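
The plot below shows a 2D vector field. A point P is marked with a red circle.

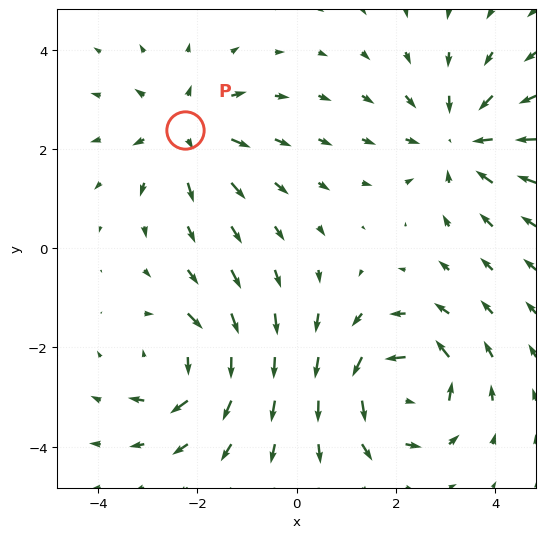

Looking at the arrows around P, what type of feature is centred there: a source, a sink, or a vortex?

source

At P (-2.3, 2.4) the arrows spread outward. Divergence about +4, curl ≈0 — positive divergence with near-zero curl is a source.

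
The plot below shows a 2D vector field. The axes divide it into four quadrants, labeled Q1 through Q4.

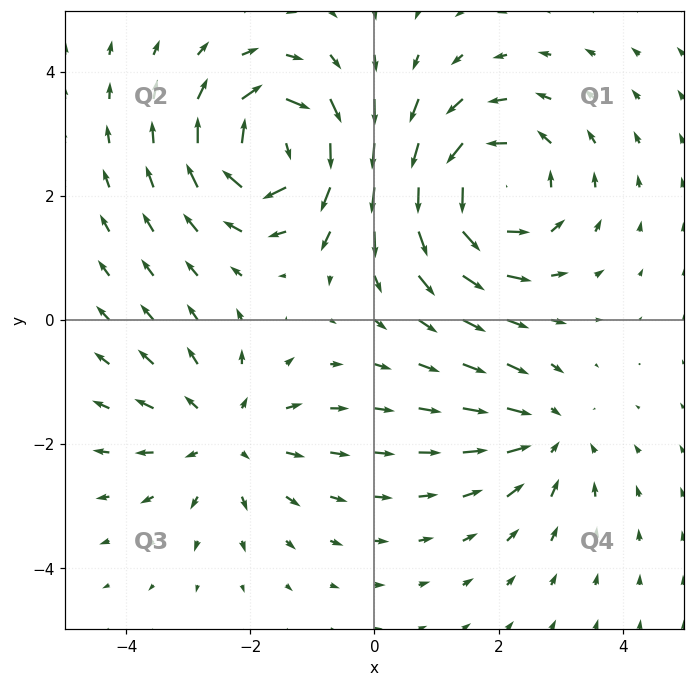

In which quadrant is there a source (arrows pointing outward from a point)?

Q3

The source sits at approximately (-2.4, -1.9), which lies in quadrant Q3. The divergence there is about +3, positive as expected for a source.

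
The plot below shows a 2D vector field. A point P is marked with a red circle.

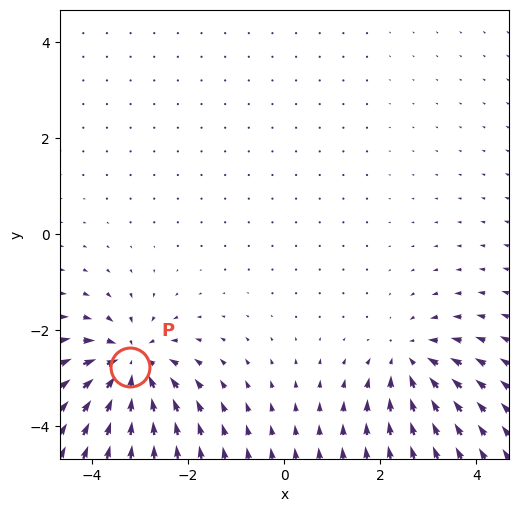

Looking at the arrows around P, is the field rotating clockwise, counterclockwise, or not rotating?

Near P at (-3.2, -2.8) the arrows show no circulation. The curl there is ≈0.

not rotating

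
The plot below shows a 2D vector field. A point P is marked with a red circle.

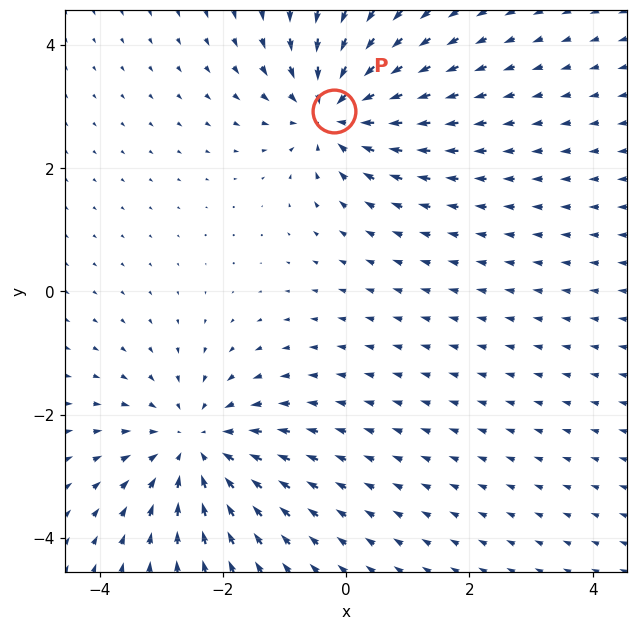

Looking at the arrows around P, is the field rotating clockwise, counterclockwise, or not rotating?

Near P at (-0.2, 2.9) the arrows show no circulation. The curl there is ≈0.

not rotating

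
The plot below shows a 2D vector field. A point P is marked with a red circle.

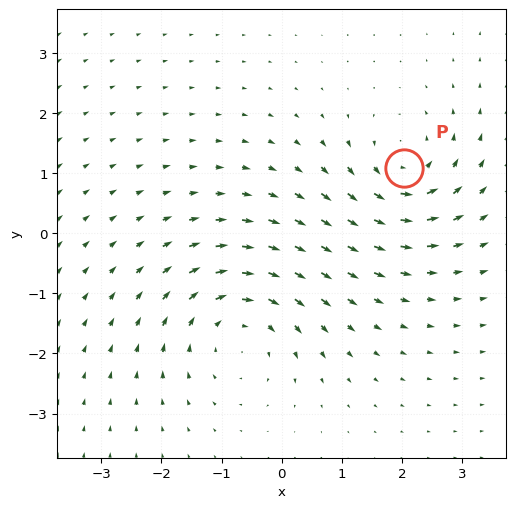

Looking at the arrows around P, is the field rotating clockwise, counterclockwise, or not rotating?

counterclockwise

Near P at (2.0, 1.1) the arrows circulate counterclockwise. The curl (z-component) there is about +4; positive curl means counterclockwise rotation.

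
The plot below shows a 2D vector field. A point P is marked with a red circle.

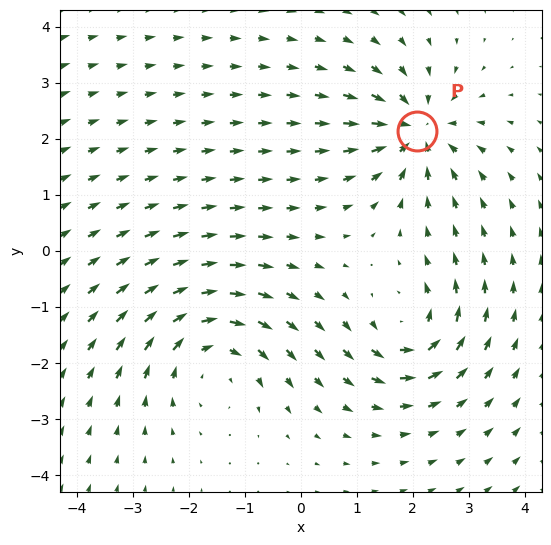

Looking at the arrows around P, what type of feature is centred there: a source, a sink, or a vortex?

sink

At P (2.1, 2.1) the arrows converge inward. Divergence about -5, curl ≈0 — negative divergence with near-zero curl is a sink.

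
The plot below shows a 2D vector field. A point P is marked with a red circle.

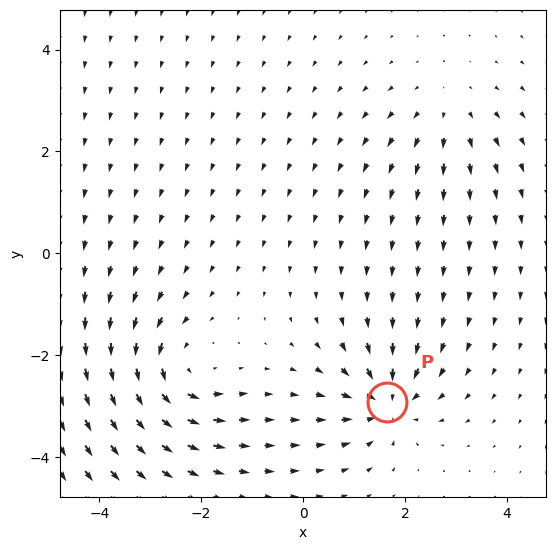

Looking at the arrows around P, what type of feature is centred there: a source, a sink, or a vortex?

At P (1.6, -2.9) the arrows converge inward. Divergence about -5, curl ≈0 — negative divergence with near-zero curl is a sink.

sink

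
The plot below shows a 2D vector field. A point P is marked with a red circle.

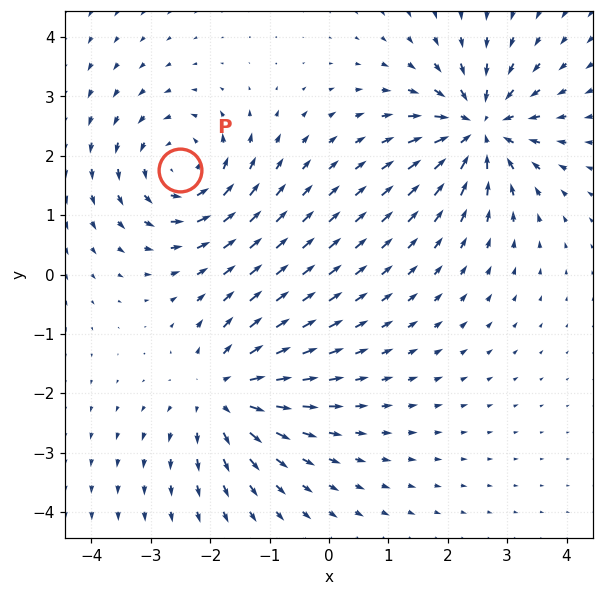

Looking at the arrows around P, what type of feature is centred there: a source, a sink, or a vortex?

At P (-2.5, 1.8) the arrows circulate counterclockwise. Divergence ≈0, curl about +5 — near-zero divergence with nonzero curl is a vortex.

vortex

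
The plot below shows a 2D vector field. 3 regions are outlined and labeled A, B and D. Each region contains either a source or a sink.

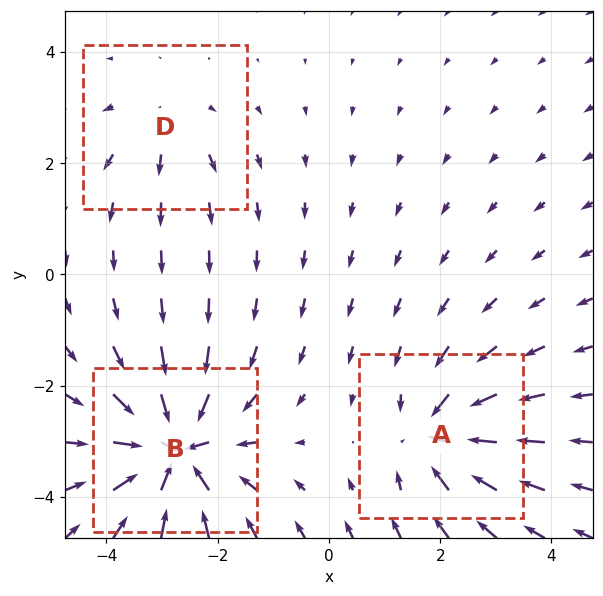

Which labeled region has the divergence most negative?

B

Divergence at each region's feature centre — A: about -4, B: about -6, D: about +2. Region B is most negative.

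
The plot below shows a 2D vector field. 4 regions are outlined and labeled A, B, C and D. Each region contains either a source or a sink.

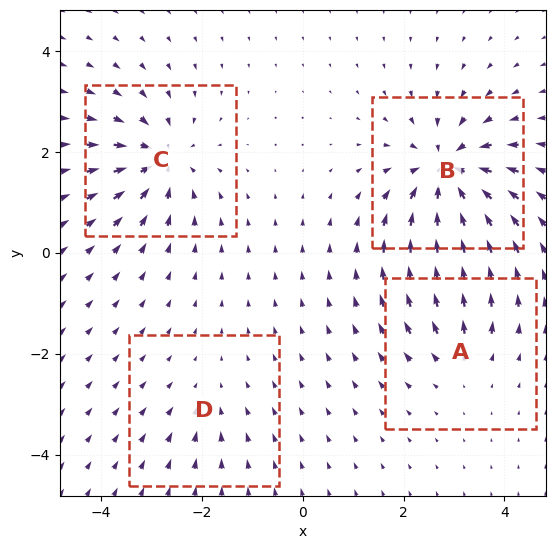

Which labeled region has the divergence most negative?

B

Divergence at each region's feature centre — A: about +4, B: about -8, C: about -6, D: about -2. Region B is most negative.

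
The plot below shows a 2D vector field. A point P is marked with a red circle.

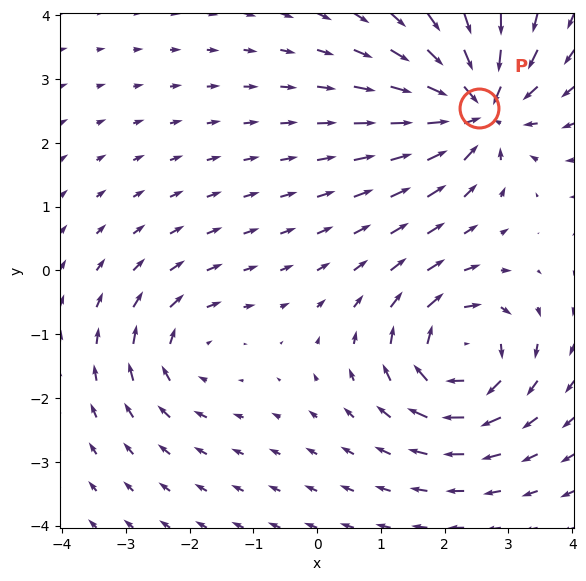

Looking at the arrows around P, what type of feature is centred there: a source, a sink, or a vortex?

At P (2.5, 2.5) the arrows converge inward. Divergence about -7, curl ≈0 — negative divergence with near-zero curl is a sink.

sink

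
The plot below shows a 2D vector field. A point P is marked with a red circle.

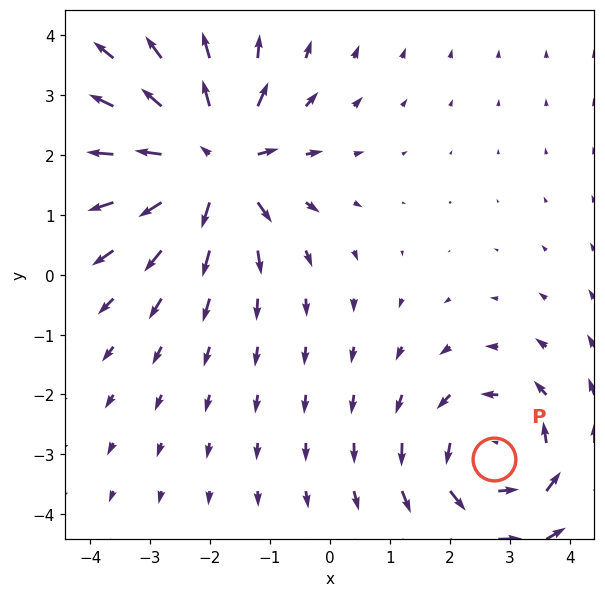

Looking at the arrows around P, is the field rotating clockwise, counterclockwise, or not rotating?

counterclockwise

Near P at (2.7, -3.1) the arrows circulate counterclockwise. The curl (z-component) there is about +3; positive curl means counterclockwise rotation.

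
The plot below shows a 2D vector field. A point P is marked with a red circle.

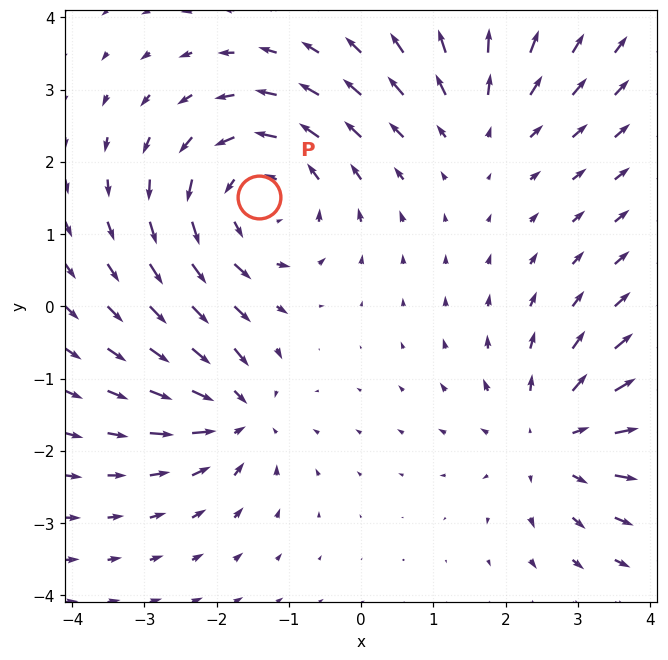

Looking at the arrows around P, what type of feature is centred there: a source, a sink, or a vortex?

vortex

At P (-1.4, 1.5) the arrows circulate counterclockwise. Divergence ≈0, curl about +4 — near-zero divergence with nonzero curl is a vortex.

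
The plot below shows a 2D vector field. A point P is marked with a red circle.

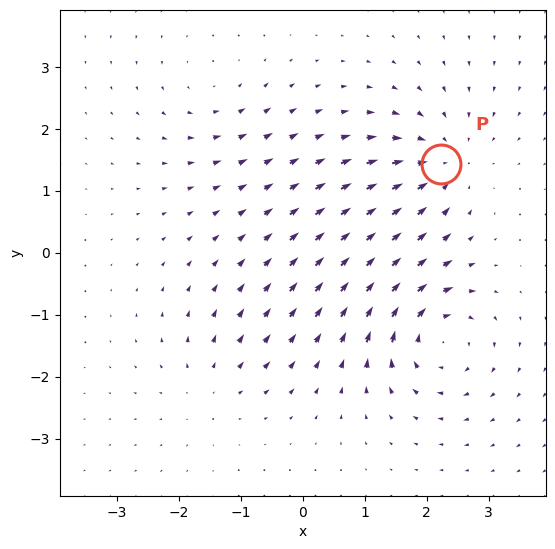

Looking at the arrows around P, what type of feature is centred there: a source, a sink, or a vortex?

At P (2.2, 1.4) the arrows converge inward. Divergence about -5, curl ≈0 — negative divergence with near-zero curl is a sink.

sink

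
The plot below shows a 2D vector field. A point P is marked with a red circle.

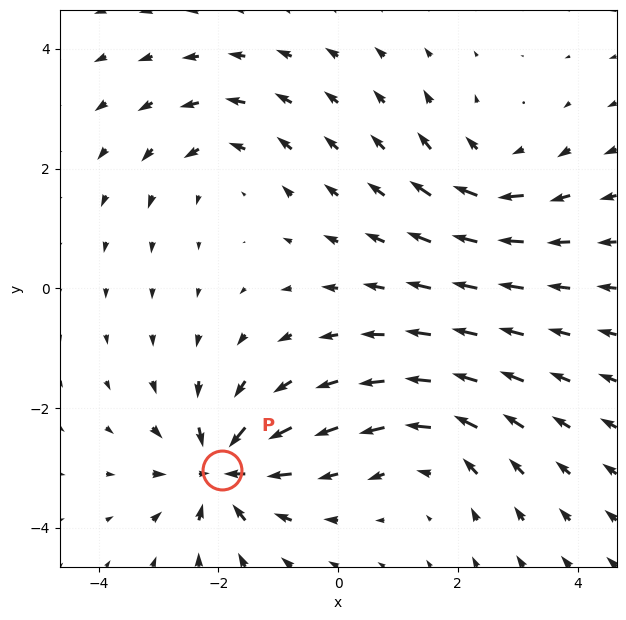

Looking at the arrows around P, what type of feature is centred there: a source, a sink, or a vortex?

sink

At P (-1.9, -3.0) the arrows converge inward. Divergence about -6, curl ≈0 — negative divergence with near-zero curl is a sink.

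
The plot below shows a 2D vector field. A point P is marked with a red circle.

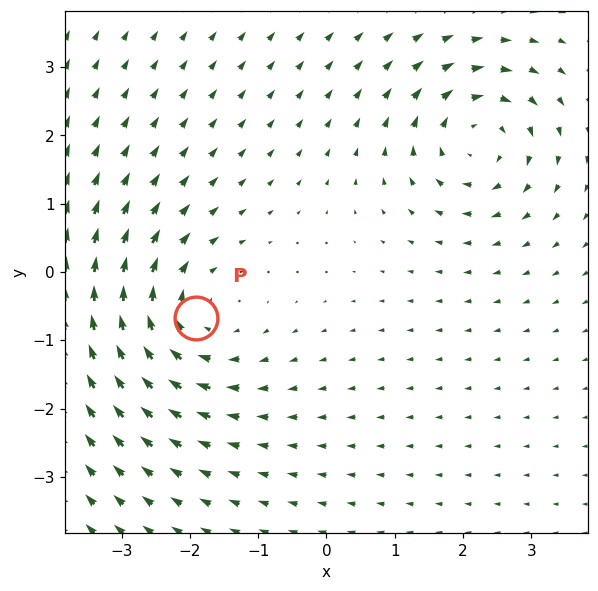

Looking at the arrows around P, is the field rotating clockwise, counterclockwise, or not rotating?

Near P at (-1.9, -0.7) the arrows circulate clockwise. The curl (z-component) there is about -3; negative curl means clockwise rotation.

clockwise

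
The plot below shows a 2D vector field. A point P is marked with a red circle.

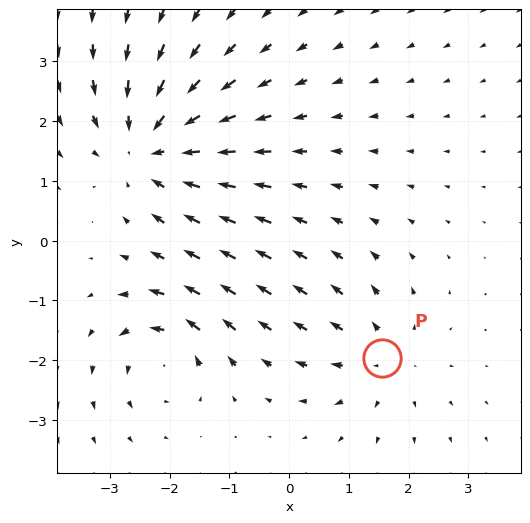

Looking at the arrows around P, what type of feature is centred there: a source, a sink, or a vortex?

At P (1.5, -2.0) the arrows spread outward. Divergence about +3, curl ≈0 — positive divergence with near-zero curl is a source.

source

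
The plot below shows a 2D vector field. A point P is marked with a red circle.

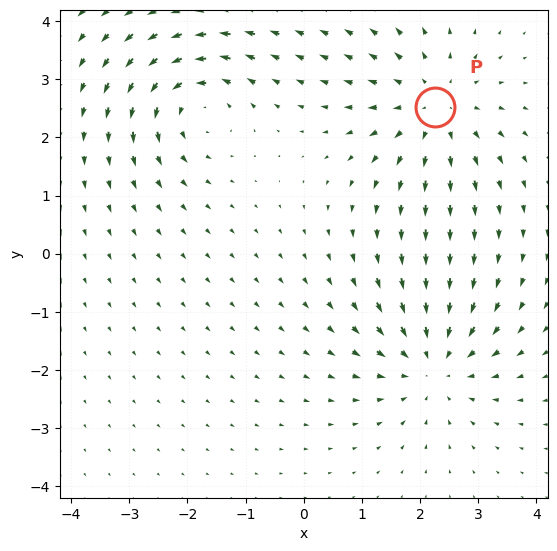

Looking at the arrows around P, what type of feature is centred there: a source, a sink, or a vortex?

At P (2.3, 2.5) the arrows spread outward. Divergence about +3, curl ≈0 — positive divergence with near-zero curl is a source.

source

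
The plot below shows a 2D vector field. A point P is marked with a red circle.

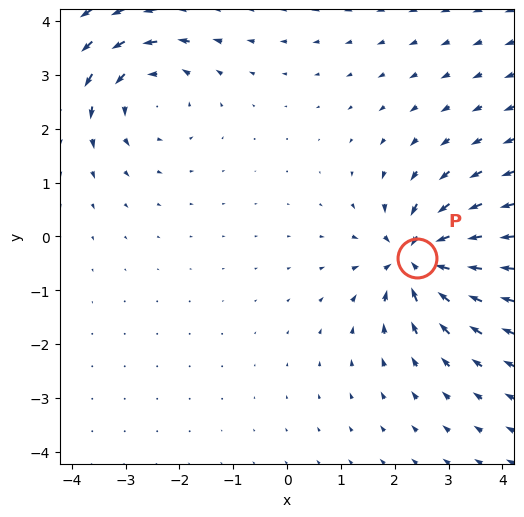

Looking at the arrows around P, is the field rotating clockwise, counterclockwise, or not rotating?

Near P at (2.4, -0.4) the arrows show no circulation. The curl there is ≈0.

not rotating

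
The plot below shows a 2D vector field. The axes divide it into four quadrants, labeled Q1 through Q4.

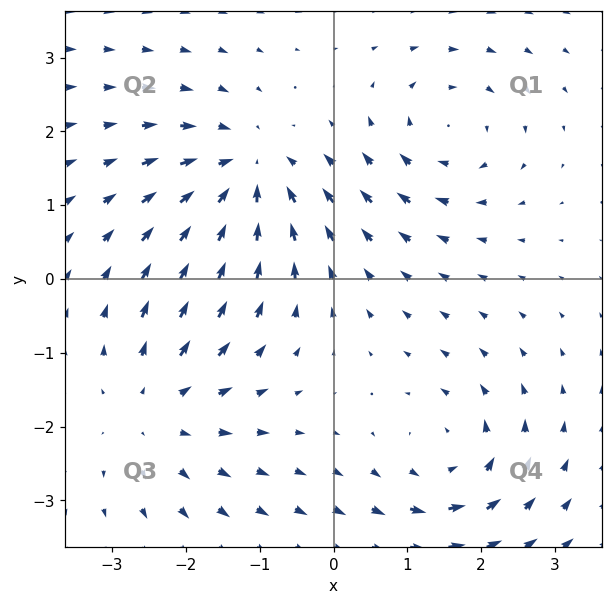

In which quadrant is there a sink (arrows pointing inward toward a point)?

Q2

The sink sits at approximately (-1.2, 1.4), which lies in quadrant Q2. The divergence there is about -5, negative as expected for a sink.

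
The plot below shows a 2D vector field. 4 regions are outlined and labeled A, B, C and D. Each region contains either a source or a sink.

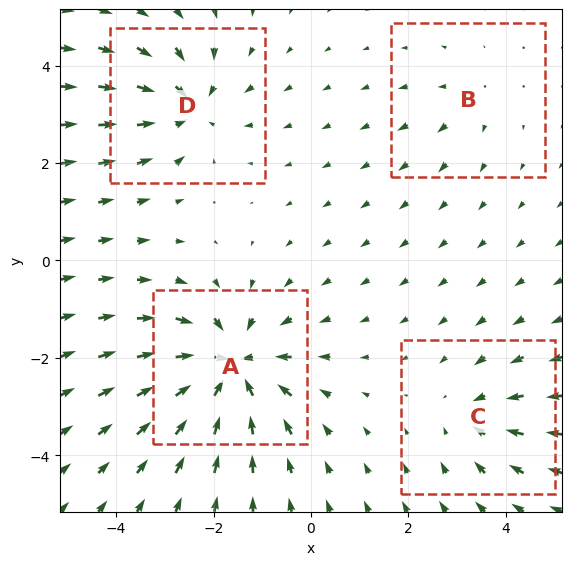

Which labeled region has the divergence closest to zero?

B

Divergence at each region's feature centre — A: about -7, B: about +2, C: about -3, D: about -5. Region B is closest to zero.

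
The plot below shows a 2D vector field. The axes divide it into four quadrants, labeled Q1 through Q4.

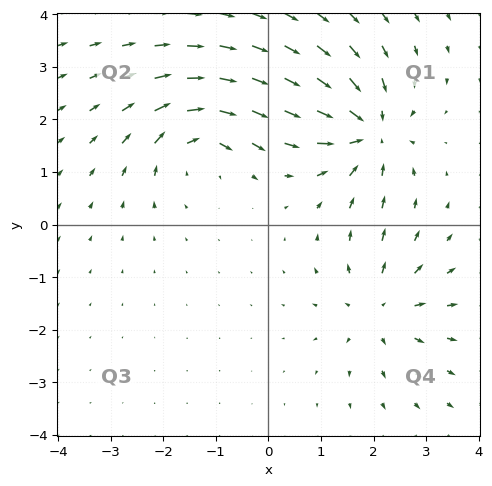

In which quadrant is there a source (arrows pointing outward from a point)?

The source sits at approximately (2.1, -1.6), which lies in quadrant Q4. The divergence there is about +4, positive as expected for a source.

Q4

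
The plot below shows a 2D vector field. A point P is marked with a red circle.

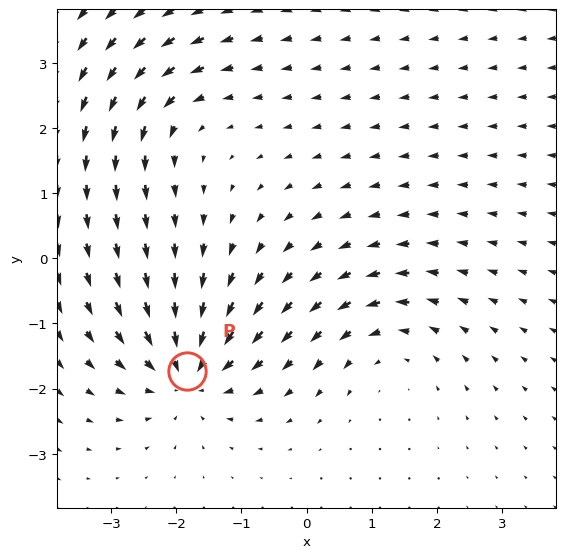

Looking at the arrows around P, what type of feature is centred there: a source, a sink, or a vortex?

sink

At P (-1.8, -1.7) the arrows converge inward. Divergence about -5, curl ≈0 — negative divergence with near-zero curl is a sink.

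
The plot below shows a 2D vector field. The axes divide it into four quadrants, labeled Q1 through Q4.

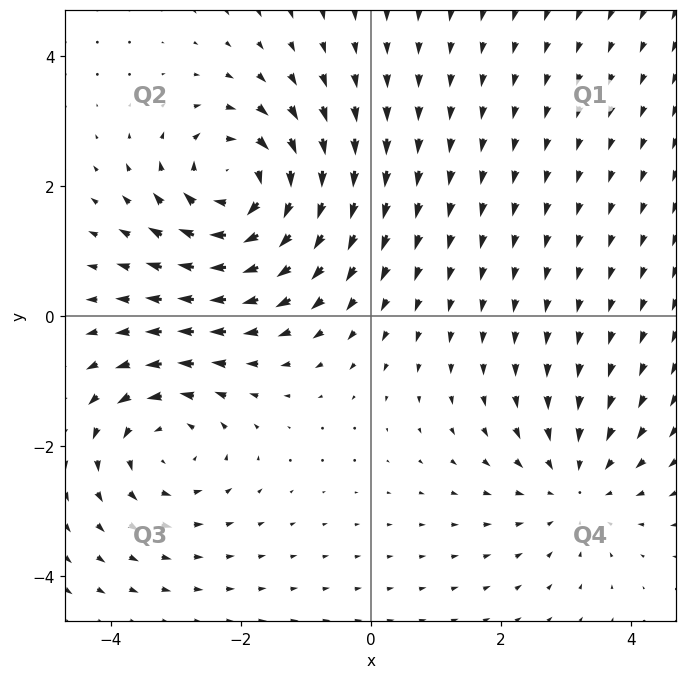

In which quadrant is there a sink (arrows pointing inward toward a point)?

The sink sits at approximately (3.2, -2.6), which lies in quadrant Q4. The divergence there is about -2, negative as expected for a sink.

Q4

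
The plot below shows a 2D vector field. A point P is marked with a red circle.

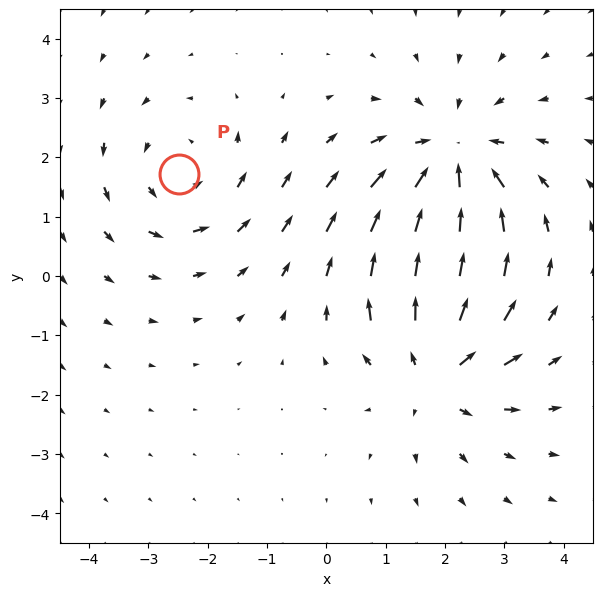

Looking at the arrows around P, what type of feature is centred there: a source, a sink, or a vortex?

vortex

At P (-2.5, 1.7) the arrows circulate counterclockwise. Divergence ≈0, curl about +3 — near-zero divergence with nonzero curl is a vortex.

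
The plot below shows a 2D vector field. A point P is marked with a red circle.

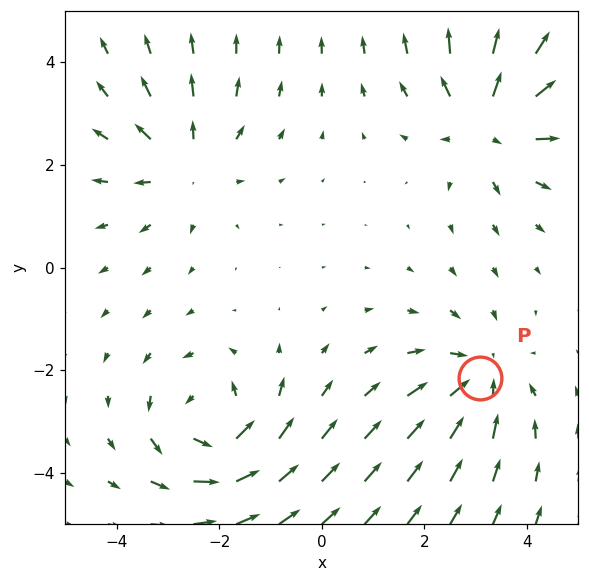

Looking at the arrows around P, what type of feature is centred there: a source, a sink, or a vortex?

At P (3.1, -2.2) the arrows converge inward. Divergence about -3, curl ≈0 — negative divergence with near-zero curl is a sink.

sink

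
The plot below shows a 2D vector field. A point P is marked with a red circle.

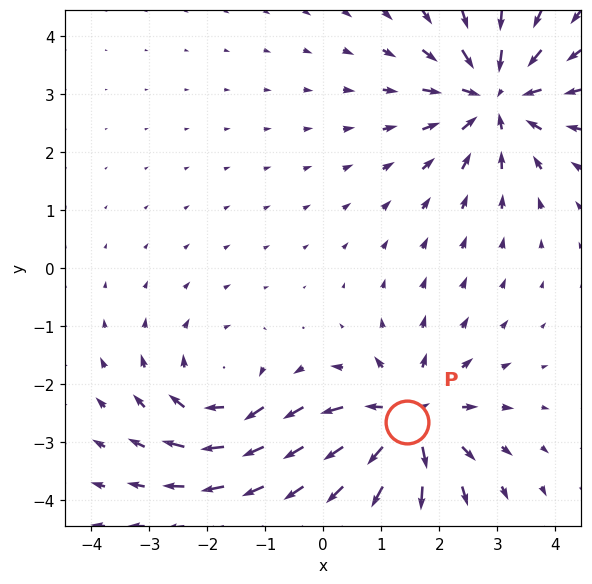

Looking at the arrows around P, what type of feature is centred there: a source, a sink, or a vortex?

At P (1.4, -2.6) the arrows spread outward. Divergence about +6, curl ≈0 — positive divergence with near-zero curl is a source.

source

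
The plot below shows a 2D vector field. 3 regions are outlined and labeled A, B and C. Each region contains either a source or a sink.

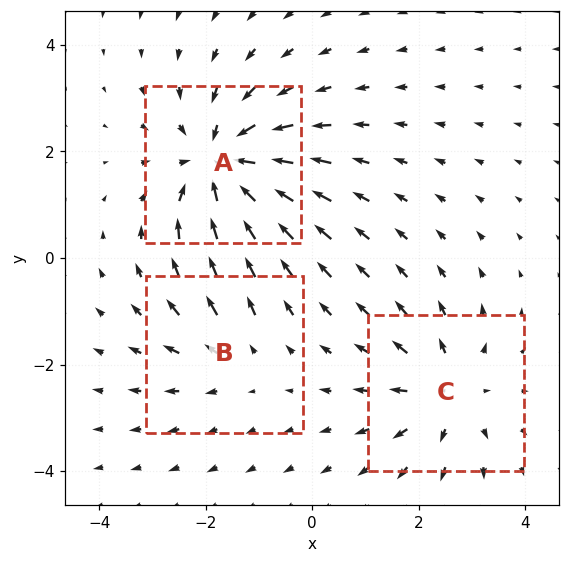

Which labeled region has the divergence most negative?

A

Divergence at each region's feature centre — A: about -4, B: about +2, C: about +3. Region A is most negative.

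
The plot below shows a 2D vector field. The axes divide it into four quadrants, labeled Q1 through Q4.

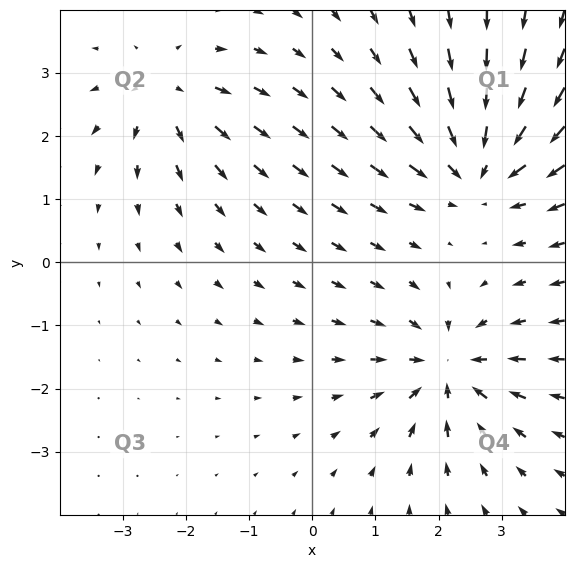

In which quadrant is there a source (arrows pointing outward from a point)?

The source sits at approximately (-2.3, 2.7), which lies in quadrant Q2. The divergence there is about +4, positive as expected for a source.

Q2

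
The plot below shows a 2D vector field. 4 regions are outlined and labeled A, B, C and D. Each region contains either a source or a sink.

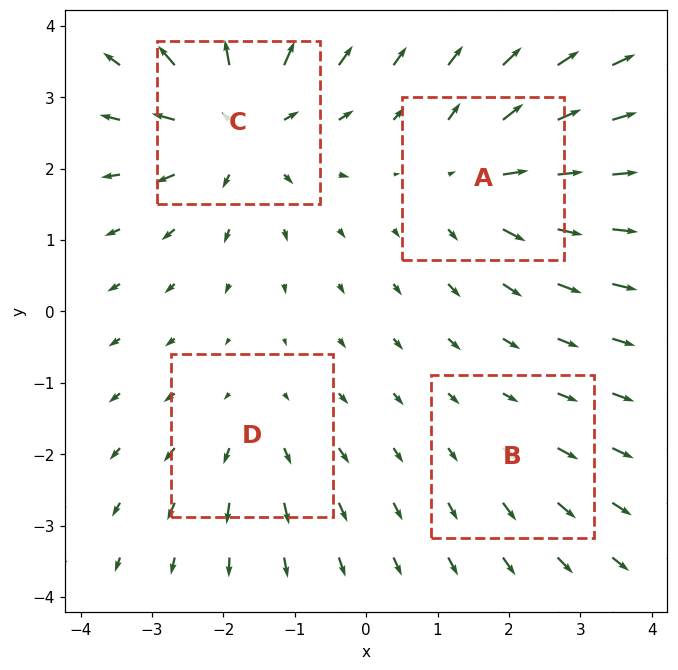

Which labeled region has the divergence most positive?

Divergence at each region's feature centre — A: about +5, B: about +2, C: about +7, D: about +3. Region C is most positive.

C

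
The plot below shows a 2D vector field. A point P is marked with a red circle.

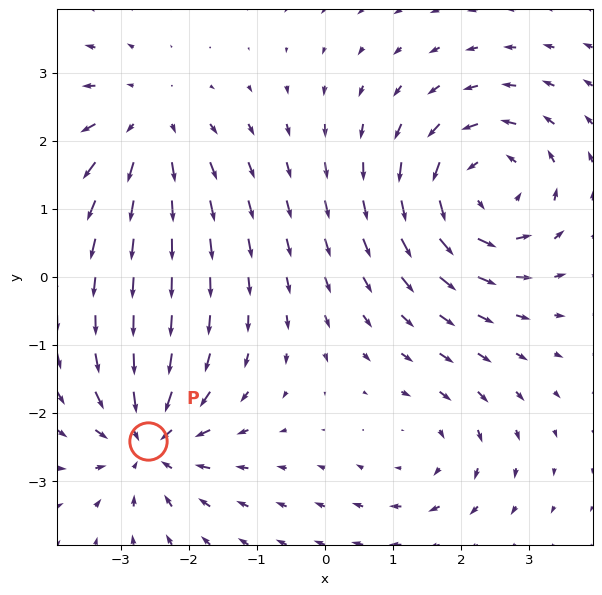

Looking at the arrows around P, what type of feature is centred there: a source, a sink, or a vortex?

sink

At P (-2.6, -2.4) the arrows converge inward. Divergence about -5, curl ≈0 — negative divergence with near-zero curl is a sink.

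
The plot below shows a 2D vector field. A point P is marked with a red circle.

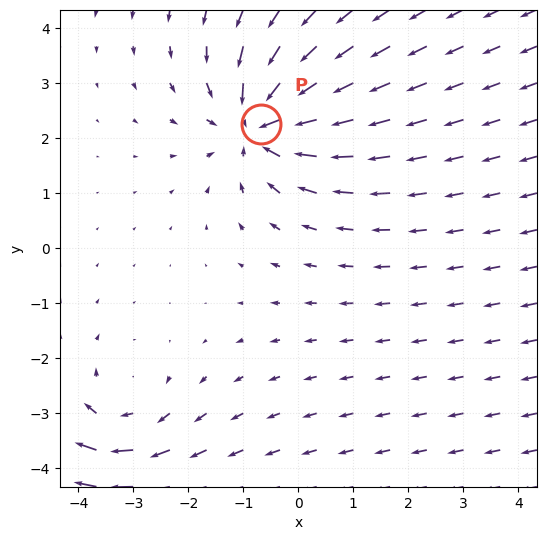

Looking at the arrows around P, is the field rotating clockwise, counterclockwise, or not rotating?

not rotating

Near P at (-0.7, 2.3) the arrows show no circulation. The curl there is ≈0.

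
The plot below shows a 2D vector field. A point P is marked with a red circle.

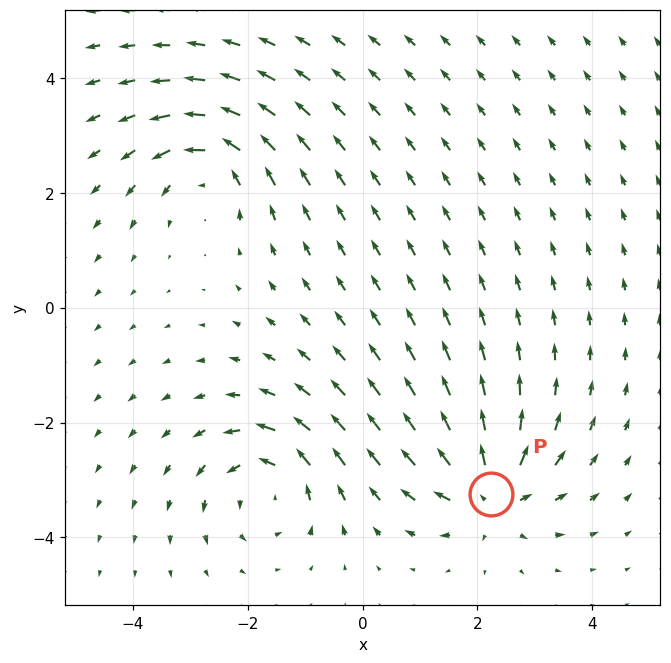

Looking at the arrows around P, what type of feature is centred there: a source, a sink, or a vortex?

At P (2.2, -3.2) the arrows spread outward. Divergence about +5, curl ≈0 — positive divergence with near-zero curl is a source.

source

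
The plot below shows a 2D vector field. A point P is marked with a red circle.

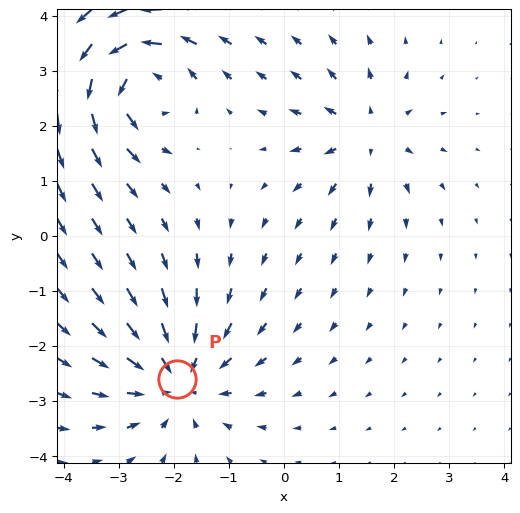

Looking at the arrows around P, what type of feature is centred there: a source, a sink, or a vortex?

At P (-1.9, -2.6) the arrows converge inward. Divergence about -4, curl ≈0 — negative divergence with near-zero curl is a sink.

sink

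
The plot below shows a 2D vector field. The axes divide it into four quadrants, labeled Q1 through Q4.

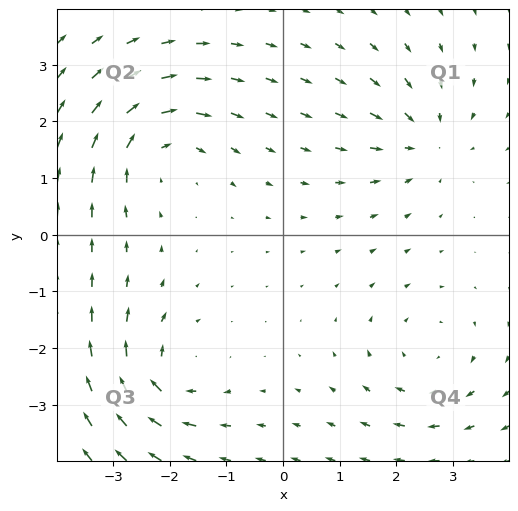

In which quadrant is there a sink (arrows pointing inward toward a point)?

Q1

The sink sits at approximately (2.5, 1.7), which lies in quadrant Q1. The divergence there is about -4, negative as expected for a sink.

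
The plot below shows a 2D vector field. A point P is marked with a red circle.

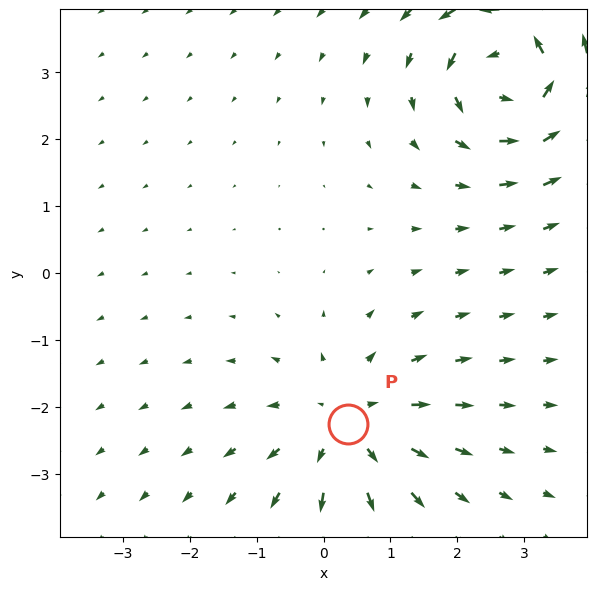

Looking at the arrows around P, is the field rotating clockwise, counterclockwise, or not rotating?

not rotating

Near P at (0.4, -2.3) the arrows show no circulation. The curl there is ≈0.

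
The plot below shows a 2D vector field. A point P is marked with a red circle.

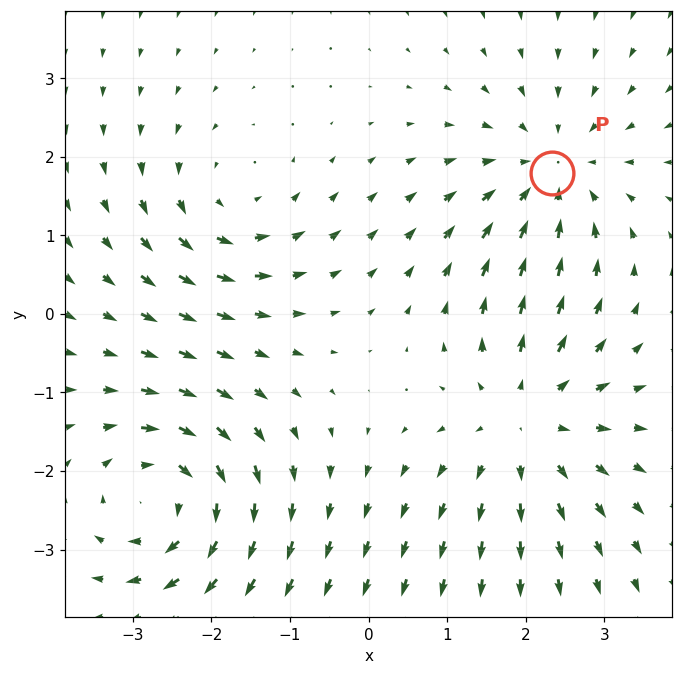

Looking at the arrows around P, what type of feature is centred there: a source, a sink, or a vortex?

sink

At P (2.3, 1.8) the arrows converge inward. Divergence about -4, curl ≈0 — negative divergence with near-zero curl is a sink.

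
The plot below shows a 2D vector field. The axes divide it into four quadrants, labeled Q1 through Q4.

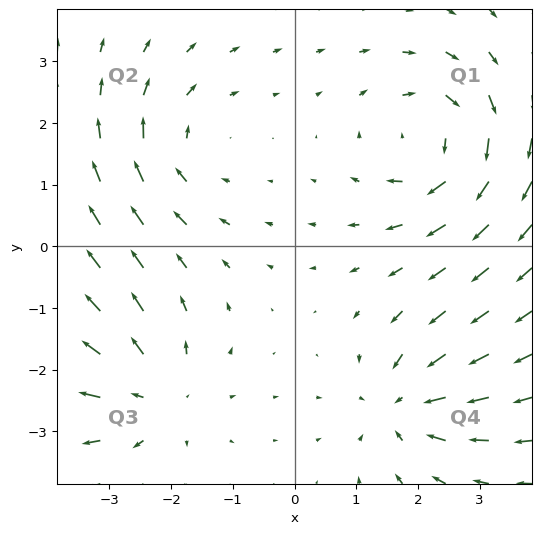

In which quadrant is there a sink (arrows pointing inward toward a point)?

The sink sits at approximately (1.8, -2.6), which lies in quadrant Q4. The divergence there is about -4, negative as expected for a sink.

Q4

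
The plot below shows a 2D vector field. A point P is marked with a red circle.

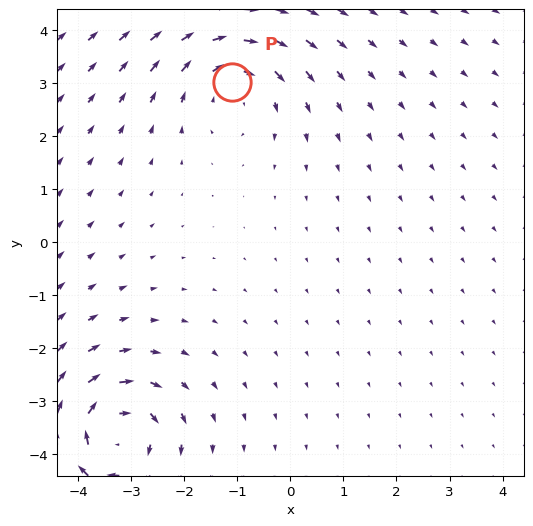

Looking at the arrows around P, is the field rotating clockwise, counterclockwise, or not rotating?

clockwise

Near P at (-1.1, 3.0) the arrows circulate clockwise. The curl (z-component) there is about -4; negative curl means clockwise rotation.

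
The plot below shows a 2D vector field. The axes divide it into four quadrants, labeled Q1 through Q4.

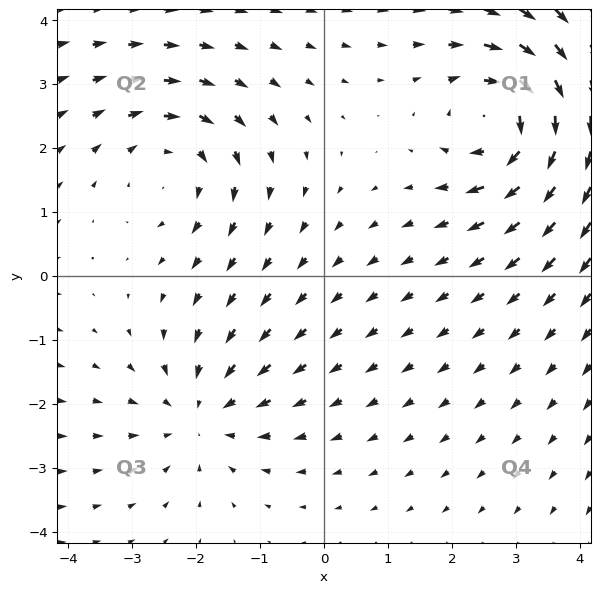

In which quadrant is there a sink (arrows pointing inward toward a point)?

The sink sits at approximately (-1.9, -2.2), which lies in quadrant Q3. The divergence there is about -3, negative as expected for a sink.

Q3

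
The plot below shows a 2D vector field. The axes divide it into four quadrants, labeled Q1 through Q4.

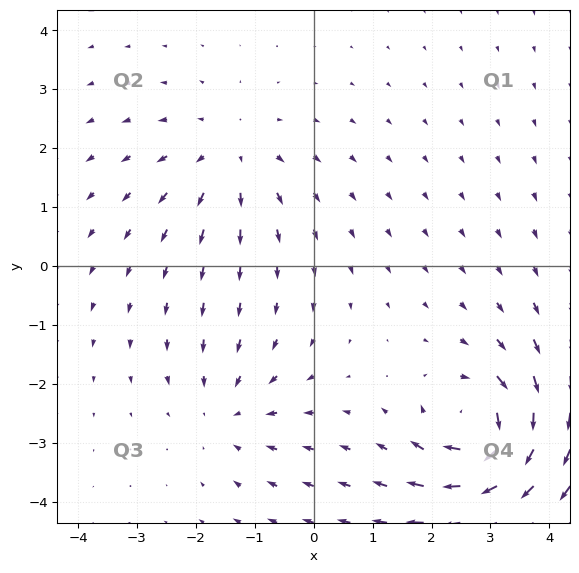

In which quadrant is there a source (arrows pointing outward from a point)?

Q2

The source sits at approximately (-1.4, 1.9), which lies in quadrant Q2. The divergence there is about +3, positive as expected for a source.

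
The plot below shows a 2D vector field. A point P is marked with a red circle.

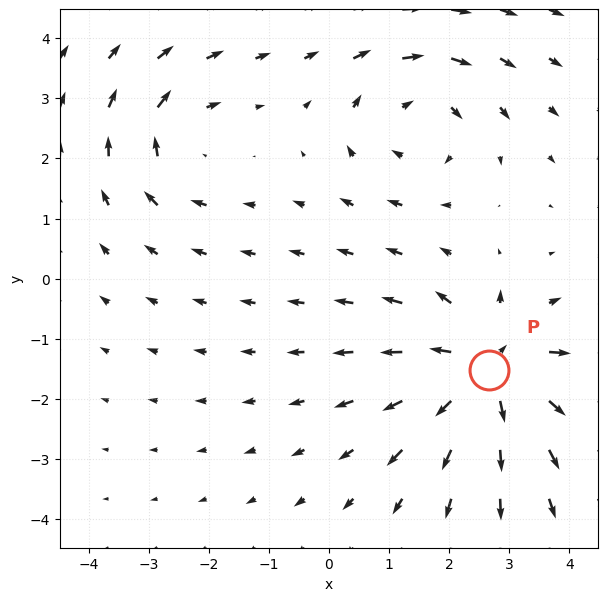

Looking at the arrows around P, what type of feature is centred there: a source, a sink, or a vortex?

At P (2.7, -1.5) the arrows spread outward. Divergence about +6, curl ≈0 — positive divergence with near-zero curl is a source.

source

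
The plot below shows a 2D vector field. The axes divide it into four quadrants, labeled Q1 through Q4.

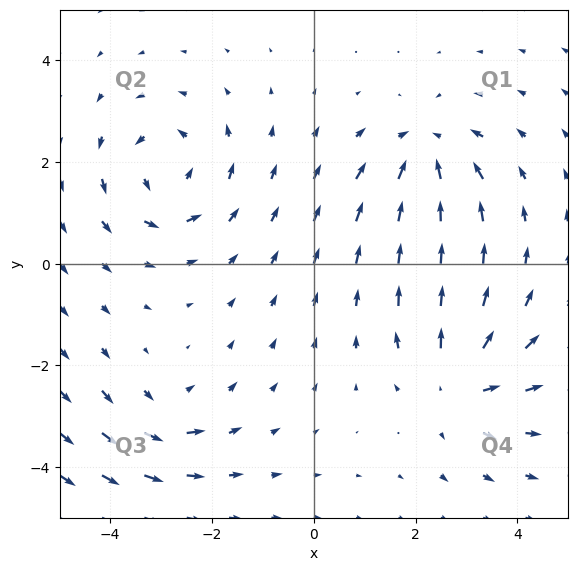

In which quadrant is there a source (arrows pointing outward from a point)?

The source sits at approximately (2.8, -2.4), which lies in quadrant Q4. The divergence there is about +4, positive as expected for a source.

Q4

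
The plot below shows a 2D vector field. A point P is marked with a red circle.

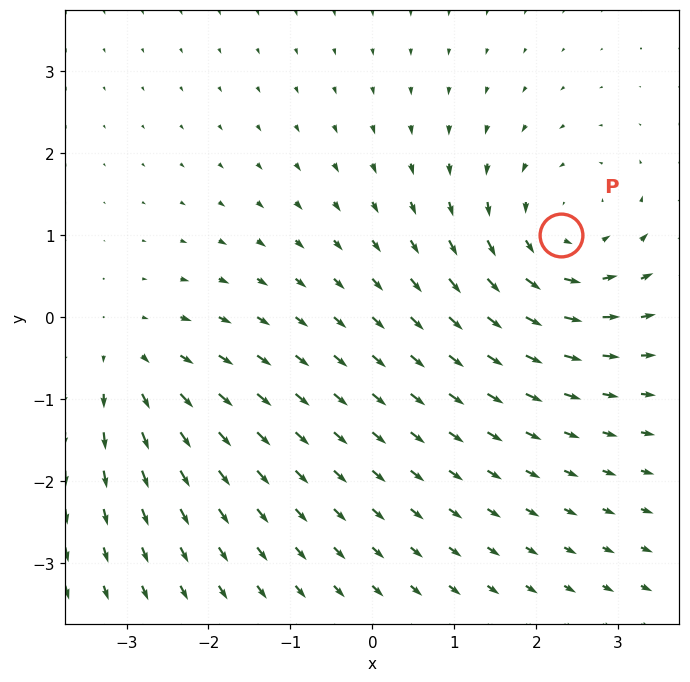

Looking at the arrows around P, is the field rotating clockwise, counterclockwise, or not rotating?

Near P at (2.3, 1.0) the arrows circulate counterclockwise. The curl (z-component) there is about +4; positive curl means counterclockwise rotation.

counterclockwise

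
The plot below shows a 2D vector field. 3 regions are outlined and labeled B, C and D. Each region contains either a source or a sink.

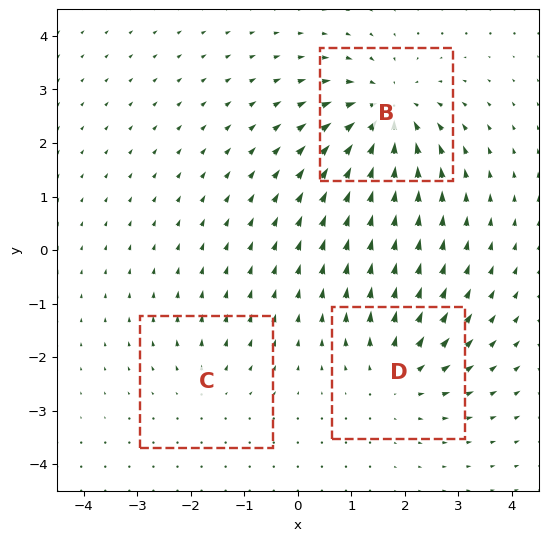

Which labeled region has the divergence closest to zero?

C

Divergence at each region's feature centre — B: about -5, C: about +2, D: about +4. Region C is closest to zero.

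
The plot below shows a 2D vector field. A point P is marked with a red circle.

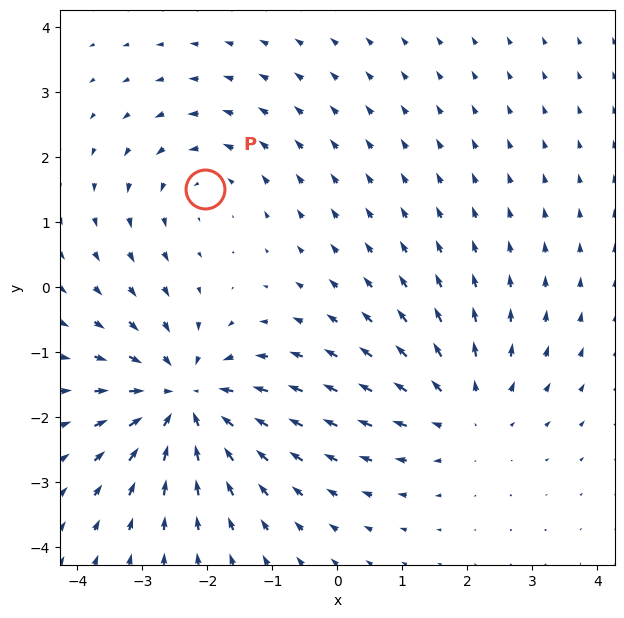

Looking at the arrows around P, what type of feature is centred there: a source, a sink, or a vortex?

At P (-2.0, 1.5) the arrows circulate counterclockwise. Divergence ≈0, curl about +2 — near-zero divergence with nonzero curl is a vortex.

vortex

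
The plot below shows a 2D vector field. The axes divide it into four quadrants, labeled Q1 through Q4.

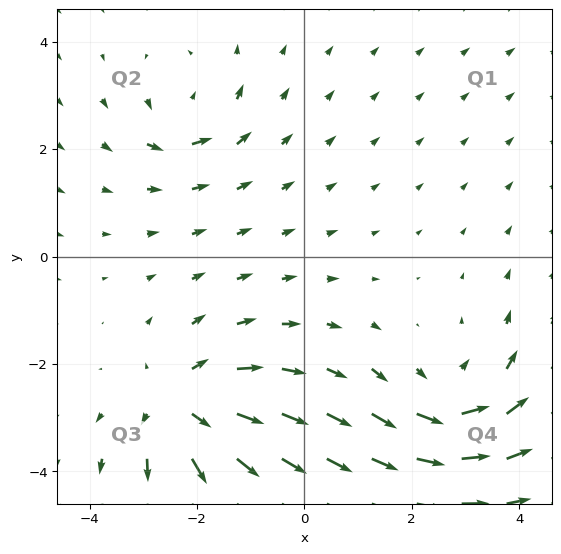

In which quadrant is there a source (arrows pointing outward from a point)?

The source sits at approximately (-2.3, -2.8), which lies in quadrant Q3. The divergence there is about +5, positive as expected for a source.

Q3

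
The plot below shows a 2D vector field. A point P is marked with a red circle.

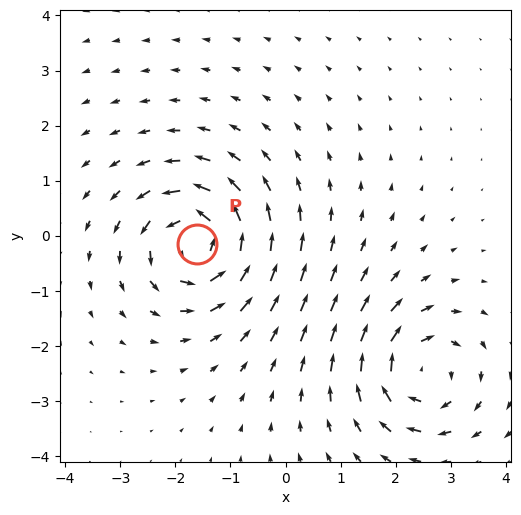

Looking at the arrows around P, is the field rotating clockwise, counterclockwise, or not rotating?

counterclockwise

Near P at (-1.6, -0.1) the arrows circulate counterclockwise. The curl (z-component) there is about +6; positive curl means counterclockwise rotation.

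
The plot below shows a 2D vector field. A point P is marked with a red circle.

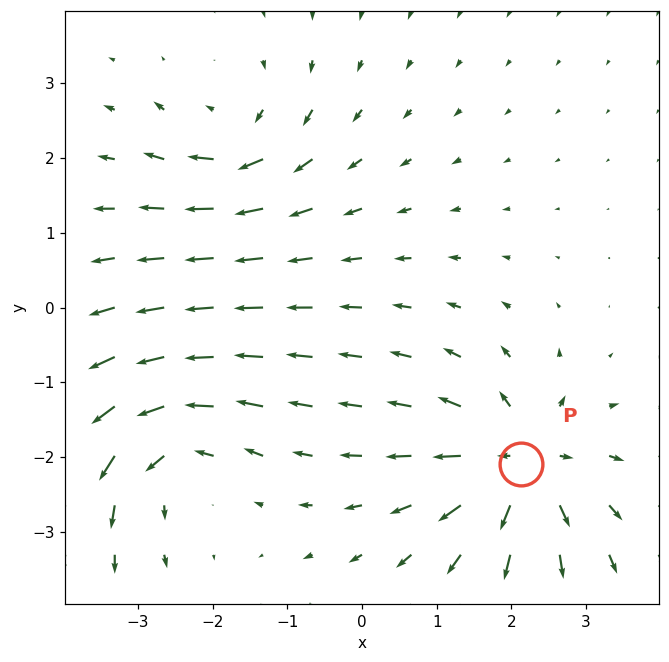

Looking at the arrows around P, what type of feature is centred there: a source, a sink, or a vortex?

At P (2.1, -2.1) the arrows spread outward. Divergence about +7, curl ≈0 — positive divergence with near-zero curl is a source.

source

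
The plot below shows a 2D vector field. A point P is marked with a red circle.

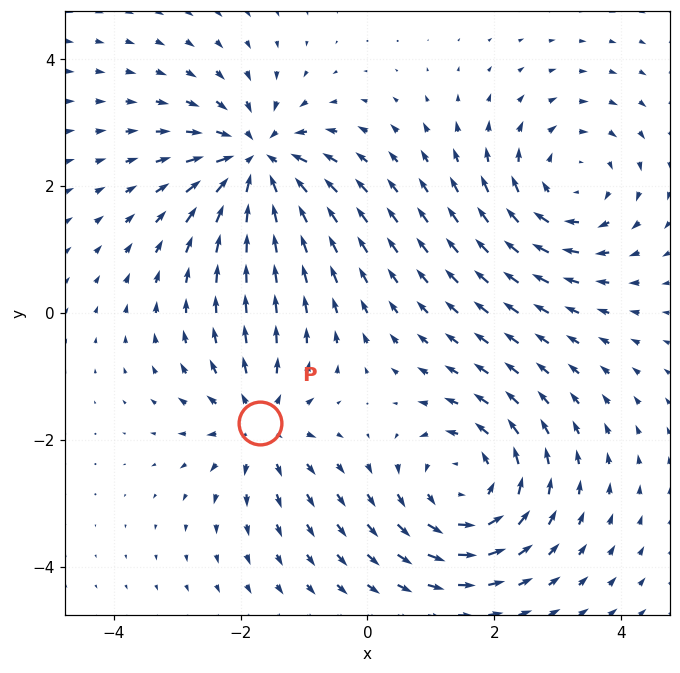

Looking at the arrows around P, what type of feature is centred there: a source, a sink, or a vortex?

source

At P (-1.7, -1.7) the arrows spread outward. Divergence about +4, curl ≈0 — positive divergence with near-zero curl is a source.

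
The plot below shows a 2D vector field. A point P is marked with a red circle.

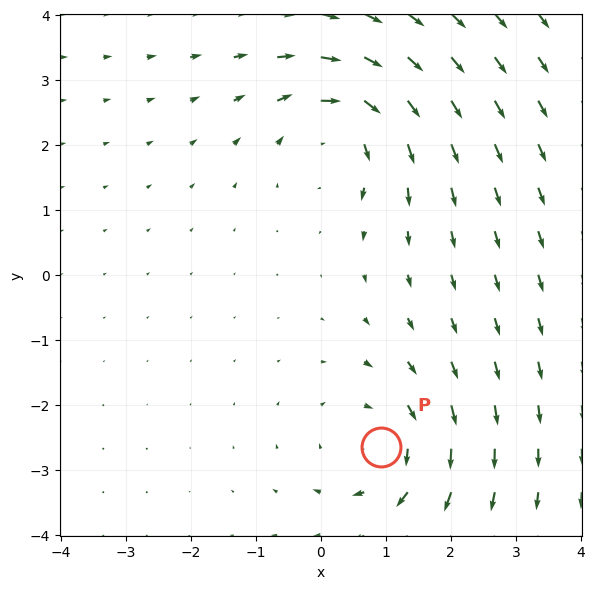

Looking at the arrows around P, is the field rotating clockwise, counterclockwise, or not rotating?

Near P at (0.9, -2.6) the arrows circulate clockwise. The curl (z-component) there is about -4; negative curl means clockwise rotation.

clockwise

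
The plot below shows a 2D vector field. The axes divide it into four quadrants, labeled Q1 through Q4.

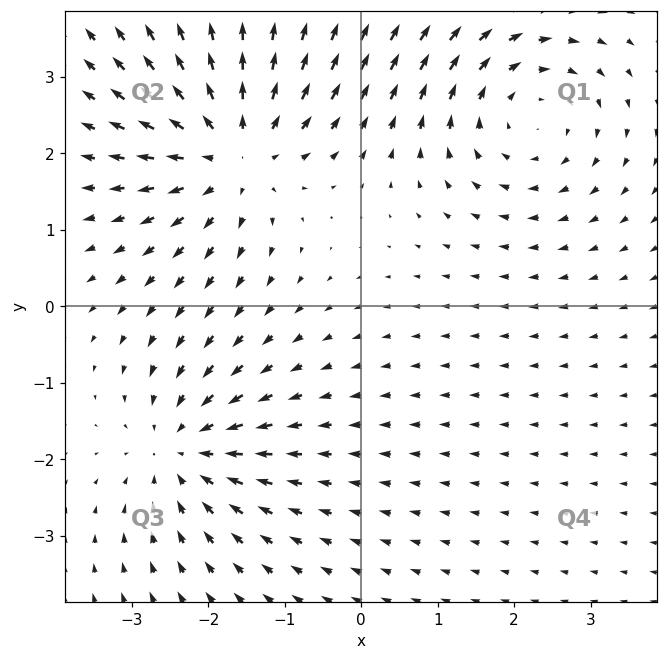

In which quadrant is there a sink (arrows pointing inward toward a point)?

The sink sits at approximately (-2.3, -1.9), which lies in quadrant Q3. The divergence there is about -4, negative as expected for a sink.

Q3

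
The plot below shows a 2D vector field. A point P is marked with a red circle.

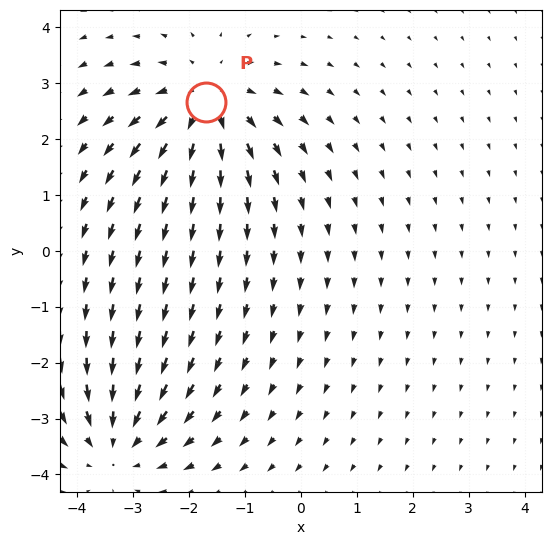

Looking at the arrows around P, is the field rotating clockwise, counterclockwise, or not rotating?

not rotating

Near P at (-1.7, 2.7) the arrows show no circulation. The curl there is ≈0.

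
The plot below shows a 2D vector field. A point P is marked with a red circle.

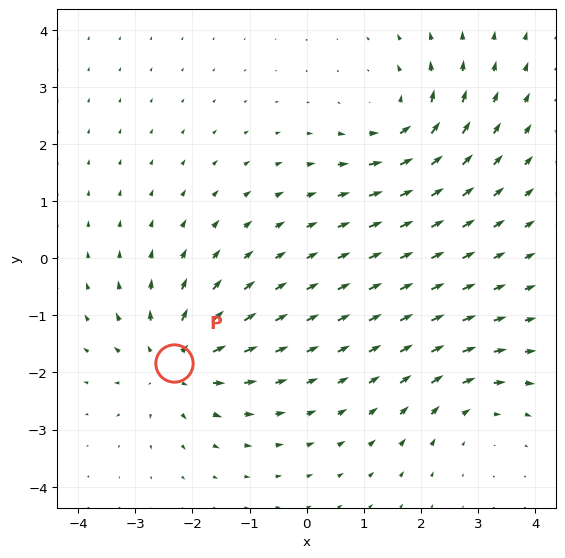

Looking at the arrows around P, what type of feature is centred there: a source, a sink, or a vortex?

At P (-2.3, -1.8) the arrows spread outward. Divergence about +5, curl ≈0 — positive divergence with near-zero curl is a source.

source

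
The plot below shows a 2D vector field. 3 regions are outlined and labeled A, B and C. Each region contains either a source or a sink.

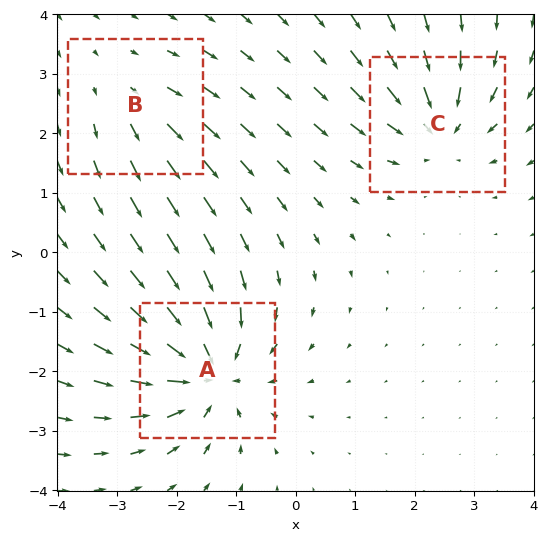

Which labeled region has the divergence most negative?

Divergence at each region's feature centre — A: about -6, B: about +2, C: about -4. Region A is most negative.

A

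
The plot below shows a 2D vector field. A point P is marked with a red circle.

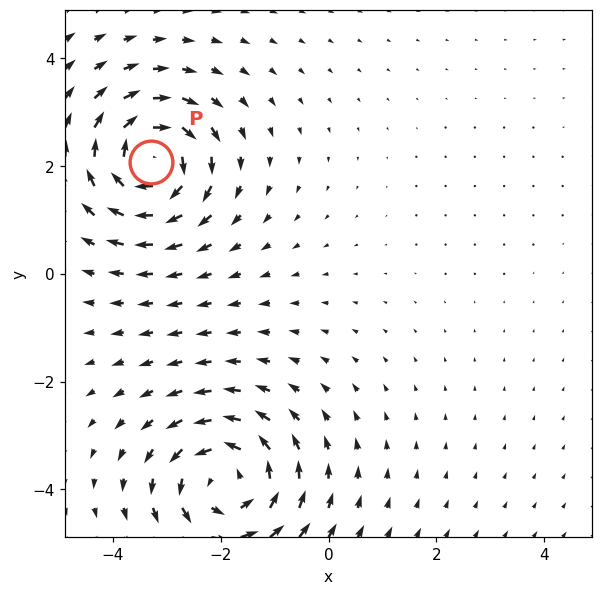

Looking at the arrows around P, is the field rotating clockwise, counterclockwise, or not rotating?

Near P at (-3.3, 2.1) the arrows circulate clockwise. The curl (z-component) there is about -6; negative curl means clockwise rotation.

clockwise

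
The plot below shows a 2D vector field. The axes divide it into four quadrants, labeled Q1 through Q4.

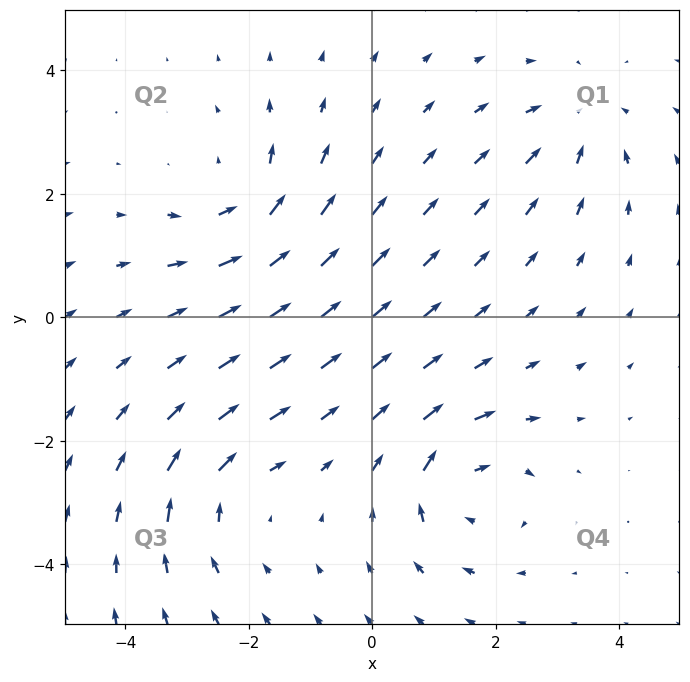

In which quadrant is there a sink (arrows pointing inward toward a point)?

Q1

The sink sits at approximately (3.4, 3.2), which lies in quadrant Q1. The divergence there is about -4, negative as expected for a sink.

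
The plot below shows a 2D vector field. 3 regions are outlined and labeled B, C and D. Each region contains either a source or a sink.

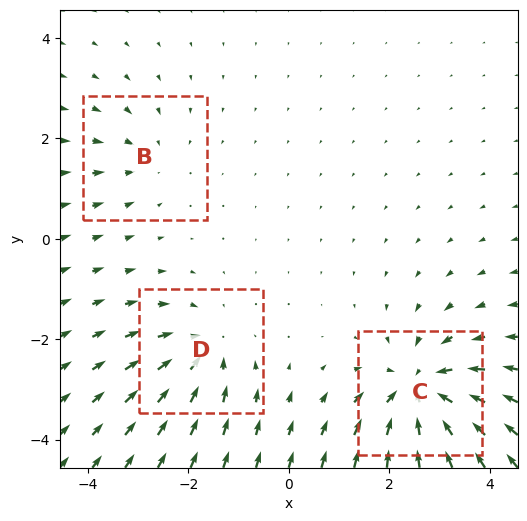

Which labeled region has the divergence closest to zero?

B

Divergence at each region's feature centre — B: about -2, C: about -5, D: about -3. Region B is closest to zero.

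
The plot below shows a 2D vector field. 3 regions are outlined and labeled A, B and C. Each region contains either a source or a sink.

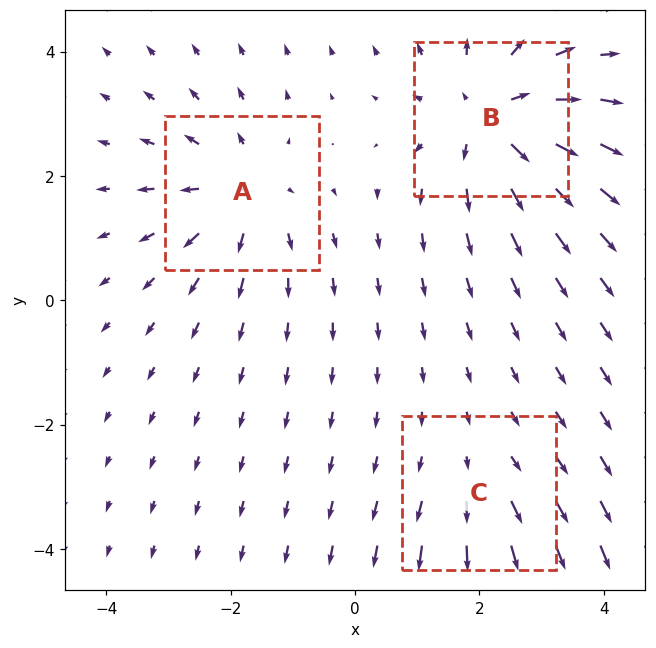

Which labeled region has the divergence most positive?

B

Divergence at each region's feature centre — A: about +3, B: about +5, C: about +2. Region B is most positive.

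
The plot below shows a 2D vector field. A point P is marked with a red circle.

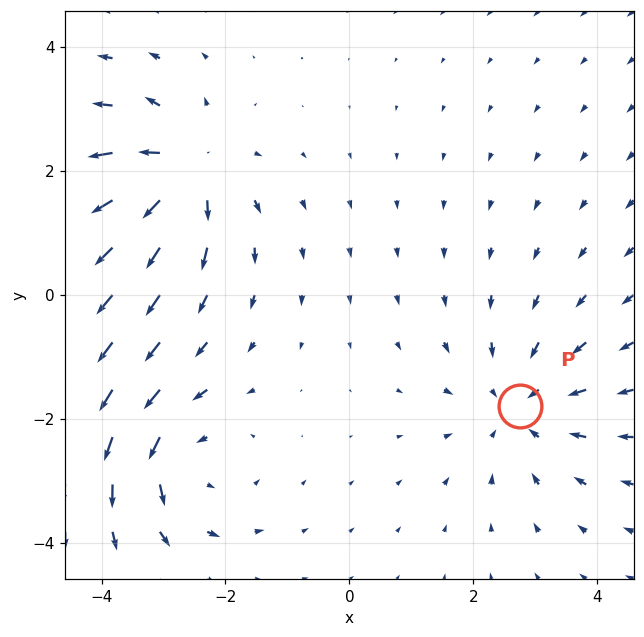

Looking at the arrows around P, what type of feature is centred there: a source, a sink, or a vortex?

At P (2.8, -1.8) the arrows converge inward. Divergence about -4, curl ≈0 — negative divergence with near-zero curl is a sink.

sink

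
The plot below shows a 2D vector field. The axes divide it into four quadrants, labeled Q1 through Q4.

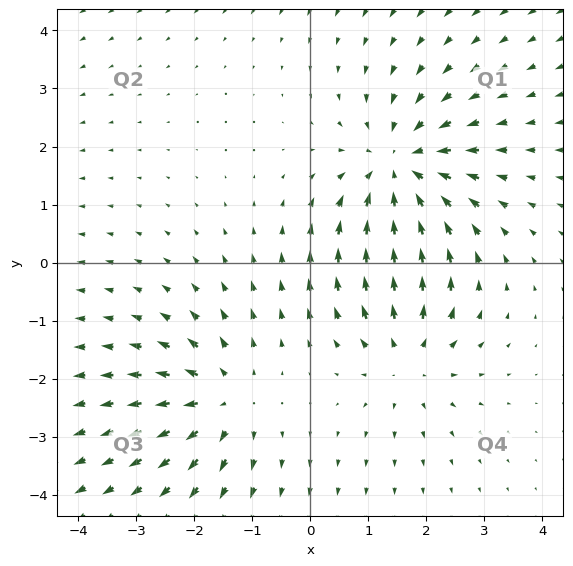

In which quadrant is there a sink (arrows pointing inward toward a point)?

The sink sits at approximately (1.5, 1.6), which lies in quadrant Q1. The divergence there is about -4, negative as expected for a sink.

Q1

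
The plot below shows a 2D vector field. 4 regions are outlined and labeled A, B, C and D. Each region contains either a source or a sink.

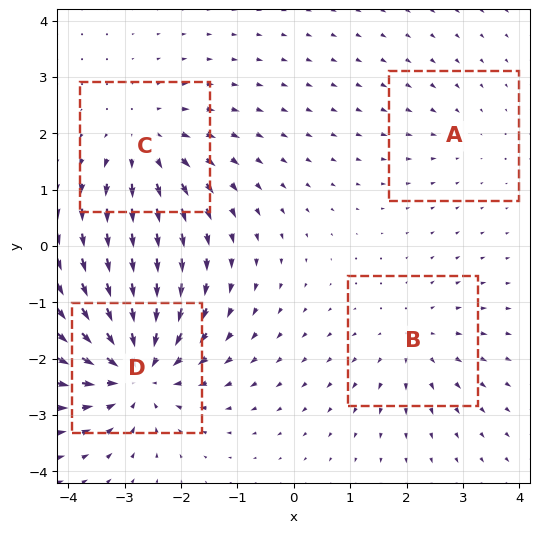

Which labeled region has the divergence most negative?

D

Divergence at each region's feature centre — A: about -2, B: about +3, C: about +5, D: about -7. Region D is most negative.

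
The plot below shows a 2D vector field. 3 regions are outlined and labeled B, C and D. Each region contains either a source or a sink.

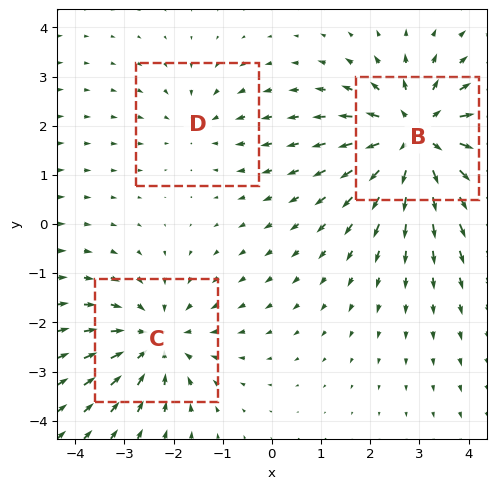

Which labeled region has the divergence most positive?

Divergence at each region's feature centre — B: about +5, C: about -3, D: about -2. Region B is most positive.

B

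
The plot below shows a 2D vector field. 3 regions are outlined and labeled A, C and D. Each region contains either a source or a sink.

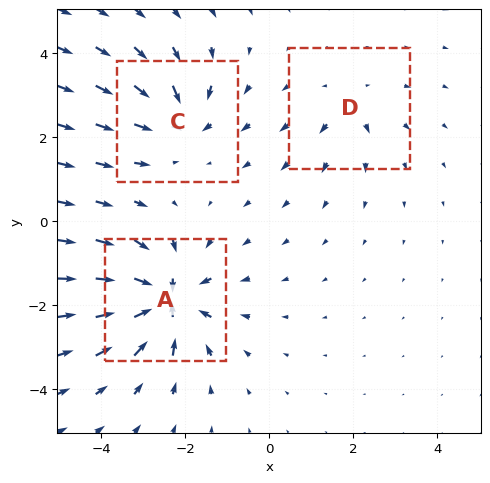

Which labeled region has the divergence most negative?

Divergence at each region's feature centre — A: about -7, C: about -4, D: about +3. Region A is most negative.

A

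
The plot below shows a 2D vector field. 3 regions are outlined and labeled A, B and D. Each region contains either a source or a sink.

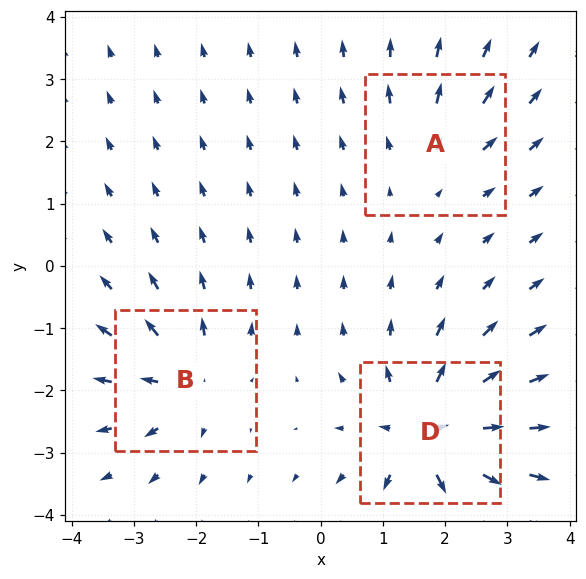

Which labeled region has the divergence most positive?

Divergence at each region's feature centre — A: about +3, B: about +4, D: about +7. Region D is most positive.

D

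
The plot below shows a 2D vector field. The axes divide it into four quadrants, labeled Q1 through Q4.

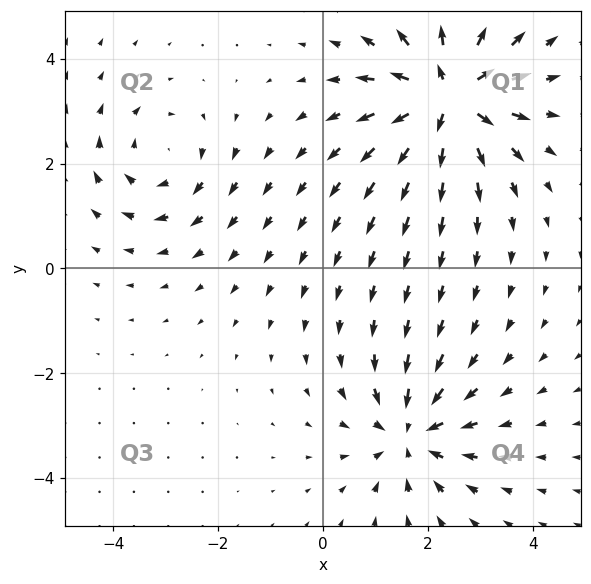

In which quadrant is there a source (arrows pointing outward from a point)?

Q1

The source sits at approximately (2.4, 3.3), which lies in quadrant Q1. The divergence there is about +7, positive as expected for a source.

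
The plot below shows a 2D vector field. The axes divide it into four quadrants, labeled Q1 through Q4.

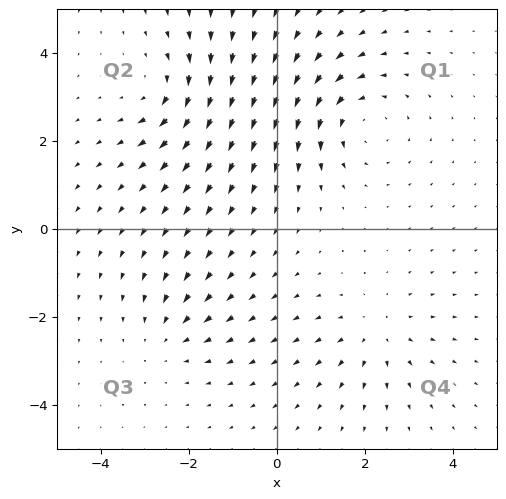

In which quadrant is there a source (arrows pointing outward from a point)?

The source sits at approximately (2.3, -2.3), which lies in quadrant Q4. The divergence there is about +3, positive as expected for a source.

Q4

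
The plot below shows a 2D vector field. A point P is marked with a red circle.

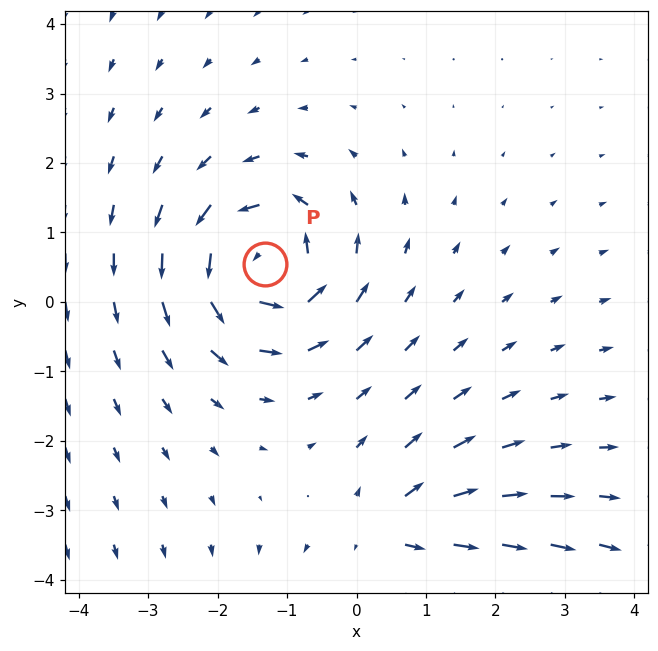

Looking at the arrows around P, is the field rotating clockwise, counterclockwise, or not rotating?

counterclockwise

Near P at (-1.3, 0.5) the arrows circulate counterclockwise. The curl (z-component) there is about +6; positive curl means counterclockwise rotation.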